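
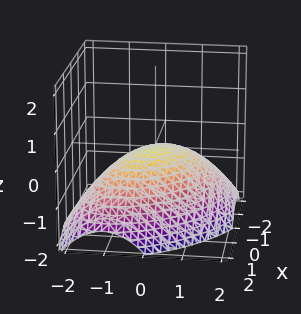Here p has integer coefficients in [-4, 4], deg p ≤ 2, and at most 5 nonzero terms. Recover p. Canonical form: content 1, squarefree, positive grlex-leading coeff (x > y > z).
x^2 + x*y + y^2 + 2*z

1. Degree: the shape is more complex than any degree-1 surface, so deg p = 2.
2. From the axis intercepts and sections: it crosses the x-axis at the gridline x = 0; it crosses the y-axis at the gridline y = 0; it meets the z-axis at z = 0 (among the integer gridlines).
3. Solving for integer coefficients yields p as stated.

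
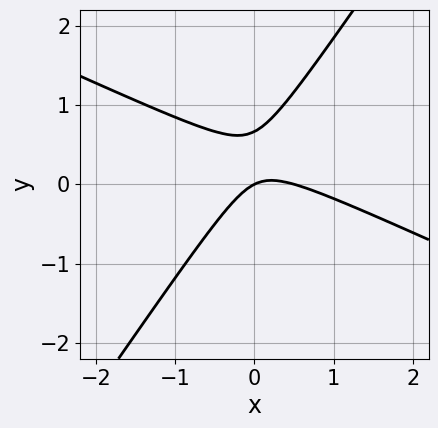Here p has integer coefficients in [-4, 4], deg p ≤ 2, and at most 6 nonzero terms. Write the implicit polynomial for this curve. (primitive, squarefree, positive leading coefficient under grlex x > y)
(a) Degree: a generic line meets the curve in up to 2 points, so deg p = 2.
(b) From the visible intercepts: it meets the y-axis at y = 0 (among the integer gridlines); it crosses the x-axis at the gridline x = 0.
(c) These observations pin down the coefficients.

2*x^2 + 3*x*y - 3*y^2 - x + 2*y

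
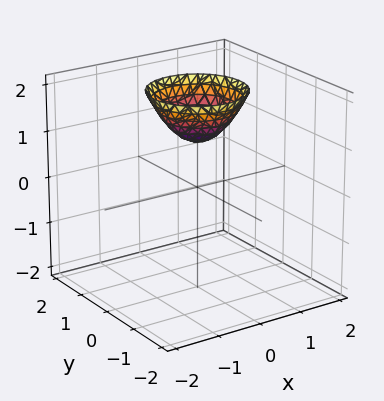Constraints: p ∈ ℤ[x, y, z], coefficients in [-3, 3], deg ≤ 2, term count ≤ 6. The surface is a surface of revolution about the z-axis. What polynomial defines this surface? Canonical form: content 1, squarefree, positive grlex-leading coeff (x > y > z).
deg p = 2. No degree-1 surface has this shape.
By symmetry, every cross-section ⟂ z is a circle, so x, y appear only via x² + y².
Observable constraints: the surface avoids every integer x-axis point in the box; a circular section at z = 2 has radius exactly 1; the surface avoids every integer y-axis point in the box; it crosses the z-axis at the gridline z = 1.
These observations pin down the coefficients.

x^2 + y^2 - z + 1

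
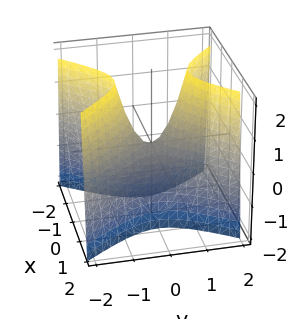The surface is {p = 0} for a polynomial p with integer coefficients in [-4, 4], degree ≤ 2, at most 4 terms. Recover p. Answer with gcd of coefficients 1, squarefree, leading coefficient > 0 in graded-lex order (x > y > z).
3*x^2 - 2*y^2 + z

First, degree: a hyperbolic paraboloid; a quadric, so deg p = 2.
Next, symmetries: the y ↦ −y reflection is a symmetry, so y appears only in even powers; the x ↦ −x reflection is a symmetry, so x appears only in even powers.
Next, from the visible intercepts: it crosses the y-axis at the gridline y = 0; it meets the x-axis at x = 0 (among the integer gridlines); it crosses the z-axis at the gridline z = 0.
Finally, assembling these constraints gives the stated polynomial.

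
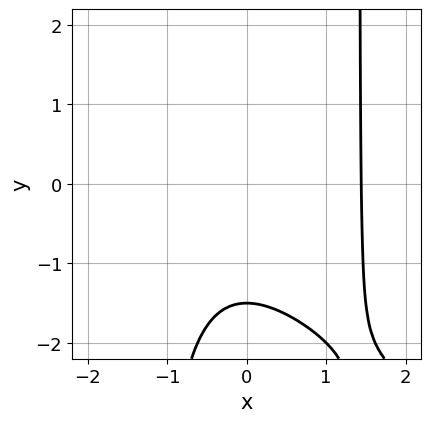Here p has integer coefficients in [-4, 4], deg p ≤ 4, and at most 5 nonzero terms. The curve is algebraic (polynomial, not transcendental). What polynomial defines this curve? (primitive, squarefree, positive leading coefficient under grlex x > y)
x^3 + x^2*y - 2*y - 3

First, deg p = 3.
Finally, matching integer coefficients to the picture gives p.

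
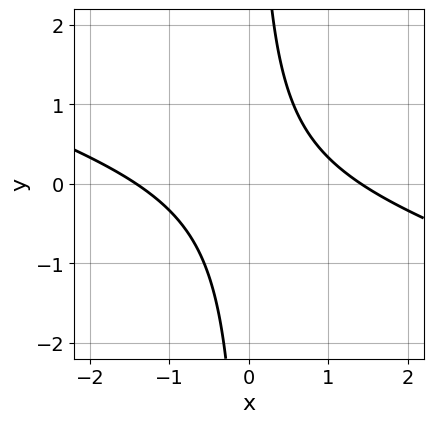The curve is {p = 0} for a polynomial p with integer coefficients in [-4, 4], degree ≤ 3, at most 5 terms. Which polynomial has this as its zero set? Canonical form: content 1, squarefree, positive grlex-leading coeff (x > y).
(a) deg p = 2. The shape is more complex than any degree-1 curve.
(b) From the axis intercepts and sections: it misses every integer gridline on the y-axis.
(c) Solving for integer coefficients yields p as stated.

x^2 + 3*x*y - 2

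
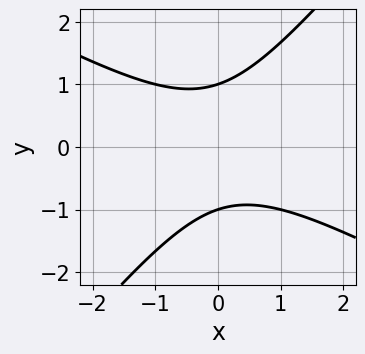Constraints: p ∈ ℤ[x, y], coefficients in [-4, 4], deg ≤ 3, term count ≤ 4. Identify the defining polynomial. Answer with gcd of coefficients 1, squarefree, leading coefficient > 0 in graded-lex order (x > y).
2*x^2 + 2*x*y - 3*y^2 + 3

(a) deg p = 2. A generic line meets the curve in up to 2 points.
(b) Observable constraints: among the integer gridlines, it crosses the y-axis at y ∈ {-1, 1}; the curve avoids every integer x-axis point in the box.
(c) Matching integer coefficients to the picture gives p.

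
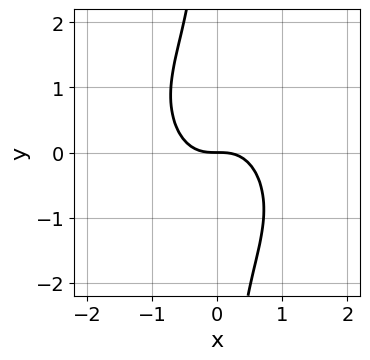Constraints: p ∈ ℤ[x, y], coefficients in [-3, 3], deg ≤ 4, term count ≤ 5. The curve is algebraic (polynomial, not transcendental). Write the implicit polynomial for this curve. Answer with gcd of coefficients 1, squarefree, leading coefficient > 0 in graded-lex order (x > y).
3*x^3 + x^2*y + 2*x*y^2 + 2*y

1. deg p = 3. The shape is more complex than any degree-2 curve.
2. Checking where it meets the axes: one y-axis crossing is at y = 0; it meets the x-axis at x = 0 (among the integer gridlines).
3. Putting this together gives p.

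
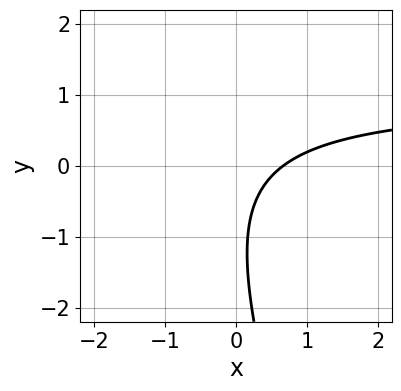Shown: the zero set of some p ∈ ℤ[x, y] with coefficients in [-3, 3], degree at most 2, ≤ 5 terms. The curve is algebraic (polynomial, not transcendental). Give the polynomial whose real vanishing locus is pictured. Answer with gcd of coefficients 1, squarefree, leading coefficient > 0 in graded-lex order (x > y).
3*x*y + y^2 - 3*x + 2*y + 2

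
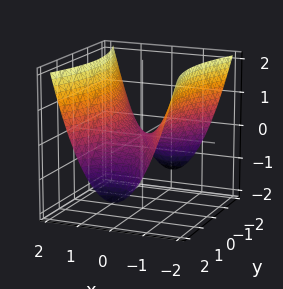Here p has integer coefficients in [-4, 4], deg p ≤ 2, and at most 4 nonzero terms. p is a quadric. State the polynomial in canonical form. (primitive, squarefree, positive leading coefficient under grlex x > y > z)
3*x^2 - y^2 - 3*z

(a) The degree is 2 — a saddle surface; a quadric.
(b) Symmetries: the y ↦ −y reflection is a symmetry, so y appears only in even powers; mirror symmetry x ↦ −x ⇒ only even powers of x.
(c) Reading off the gridlines: one z-axis crossing is at z = 0; it meets the y-axis at y = 0 (among the integer gridlines).
(d) Together with the visible shape, these determine p as stated.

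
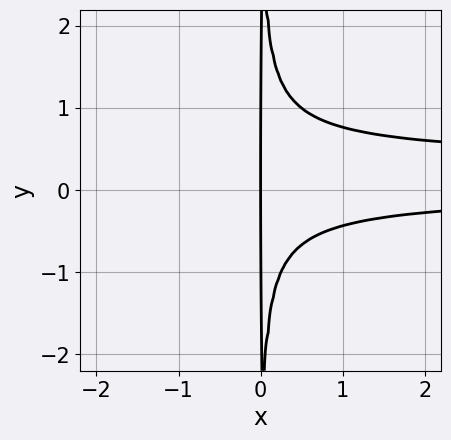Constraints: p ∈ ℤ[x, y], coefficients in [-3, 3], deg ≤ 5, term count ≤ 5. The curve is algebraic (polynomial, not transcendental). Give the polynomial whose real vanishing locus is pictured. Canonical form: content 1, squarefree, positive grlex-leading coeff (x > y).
(a) deg p = 4.
(b) From the axis intercepts and sections: one x-axis crossing is at x = 0; the visible y-axis segment lies entirely on the curve.
(c) Solving for integer coefficients yields p as stated.

3*x^2*y^2 - x^2*y - x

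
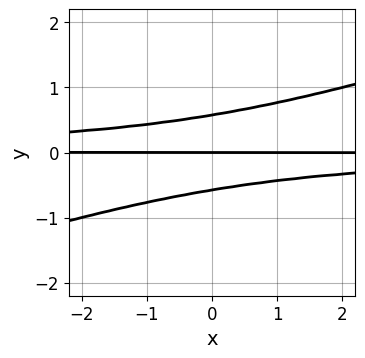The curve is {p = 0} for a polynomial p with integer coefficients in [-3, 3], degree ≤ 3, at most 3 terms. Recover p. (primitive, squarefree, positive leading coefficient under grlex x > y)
x*y^2 - 3*y^3 + y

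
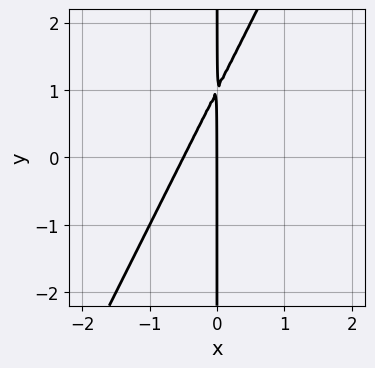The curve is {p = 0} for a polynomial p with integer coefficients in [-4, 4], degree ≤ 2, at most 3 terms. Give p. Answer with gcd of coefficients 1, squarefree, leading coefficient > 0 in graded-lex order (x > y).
2*x^2 - x*y + x

(a) The degree is 2 — no degree-1 curve has this shape.
(b) From the visible intercepts: every point of the y-axis in the box is on the curve; it crosses the x-axis at the gridline x = 0.
(c) Putting this together gives p.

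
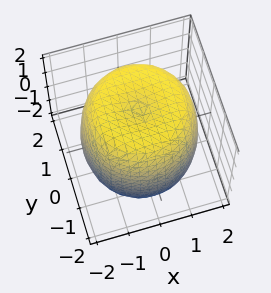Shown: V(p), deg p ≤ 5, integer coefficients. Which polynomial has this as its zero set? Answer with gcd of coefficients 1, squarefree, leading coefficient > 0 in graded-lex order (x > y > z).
Degree: no degree-3 surface has this shape, so deg p = 4.
Symmetries: rotational symmetry about the z-axis ⇒ p depends on x, y only through x² + y².
Observable constraints: a circular section at z = -2 has radius exactly 1.
Solving for integer coefficients yields p as stated.

x^4 + 2*x^2*y^2 + y^4 - 2*x^2 - 2*y^2 + z^2 - 3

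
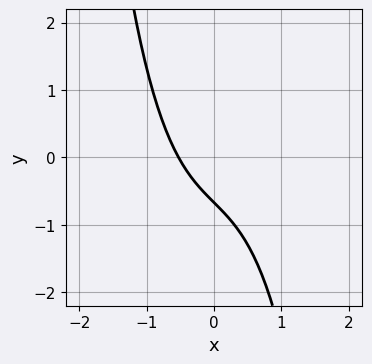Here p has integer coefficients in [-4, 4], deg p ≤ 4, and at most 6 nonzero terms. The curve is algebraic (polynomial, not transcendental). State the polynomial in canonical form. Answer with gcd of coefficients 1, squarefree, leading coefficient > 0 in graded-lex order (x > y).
(a) Degree: a generic line meets the curve in up to 3 points, so deg p = 3.
(b) Putting this together gives p.

3*x^3 + 3*x + 3*y + 2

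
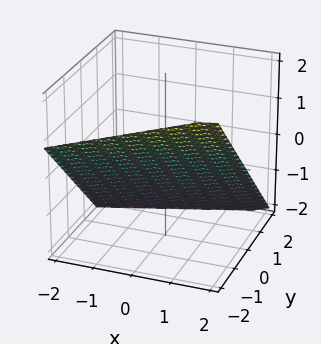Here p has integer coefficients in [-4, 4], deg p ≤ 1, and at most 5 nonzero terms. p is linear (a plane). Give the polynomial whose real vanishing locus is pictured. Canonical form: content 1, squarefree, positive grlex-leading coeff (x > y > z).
Degree: every cross-section is a straight line — this is a plane, so deg p = 1.
From the axis intercepts and sections: it crosses the x-axis at the gridline x = 2.
Matching integer coefficients to the picture gives p.

x - 3*y - 3*z - 2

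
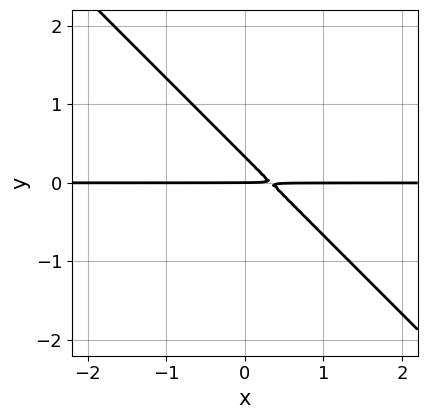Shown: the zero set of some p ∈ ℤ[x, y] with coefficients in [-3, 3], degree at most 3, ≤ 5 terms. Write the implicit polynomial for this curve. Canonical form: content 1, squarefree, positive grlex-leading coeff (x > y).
3*x*y + 3*y^2 - y

First, deg p = 2. No degree-1 curve has this shape.
Next, from the axis intercepts and sections: the visible x-axis segment lies entirely on the curve; one y-axis crossing is at y = 0.
Finally, fitting integer coefficients to these (and the overall shape) gives p.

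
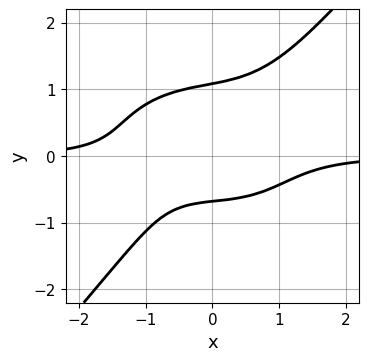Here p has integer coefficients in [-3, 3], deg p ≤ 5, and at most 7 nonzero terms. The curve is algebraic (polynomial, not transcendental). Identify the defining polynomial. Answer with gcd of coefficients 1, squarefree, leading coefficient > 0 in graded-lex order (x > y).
2*x^3*y + 2*x*y^3 - 3*y^4 + 2*y + 2

First, deg p = 4. No degree-3 curve has this shape.
Then, checking where it meets the axes: it misses every integer gridline on the x-axis.
Finally, the integer polynomial consistent with all of this is the stated p.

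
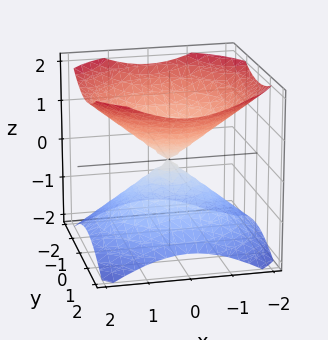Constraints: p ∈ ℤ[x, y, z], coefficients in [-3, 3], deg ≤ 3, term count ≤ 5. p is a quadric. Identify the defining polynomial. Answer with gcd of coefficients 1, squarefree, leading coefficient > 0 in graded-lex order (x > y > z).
2*x^2 + 2*y^2 - 3*z^2

(a) I count 2 distinct pieces. Treating them together as one polynomial.
(b) deg p = 2. Two nappes meeting at a single point; a quadric.
(c) Symmetries: the z ↦ −z reflection is a symmetry, so z appears only in even powers; the surface is invariant under rotation about z: p = q(x² + y², z).
(d) From the visible intercepts: one y-axis crossing is at y = 0; a circular section at z = 1 has radius between 1 and 2; it crosses the x-axis at the gridline x = 0.
(e) Matching integer coefficients to the picture gives p.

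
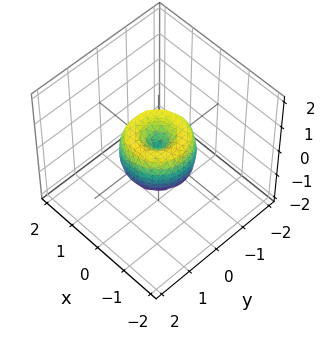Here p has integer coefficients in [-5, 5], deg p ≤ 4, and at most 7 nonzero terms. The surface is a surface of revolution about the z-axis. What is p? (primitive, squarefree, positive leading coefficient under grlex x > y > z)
2*x^4 + 4*x^2*y^2 + 2*y^4 - 2*x^2 - 2*y^2 + z^2

(a) deg p = 4.
(b) Symmetries: rotational symmetry about the z-axis ⇒ p depends on x, y only through x² + y².
(c) Reading off the gridlines: the x-axis gridline crossings are at x ∈ {-1, 0, 1}; it meets the z-axis at z = 0 (among the integer gridlines).
(d) These observations pin down the coefficients.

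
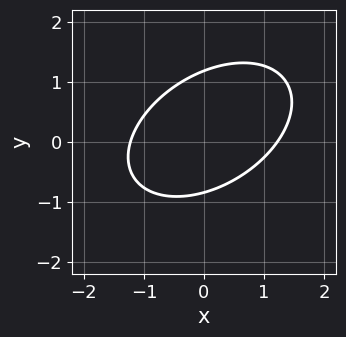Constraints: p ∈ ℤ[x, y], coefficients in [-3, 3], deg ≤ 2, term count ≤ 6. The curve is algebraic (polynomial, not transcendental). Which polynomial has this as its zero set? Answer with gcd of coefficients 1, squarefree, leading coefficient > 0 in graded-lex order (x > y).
2*x^2 - 2*x*y + 3*y^2 - y - 3

Degree: no degree-1 curve has this shape, so deg p = 2.
The integer polynomial consistent with all of this is the stated p.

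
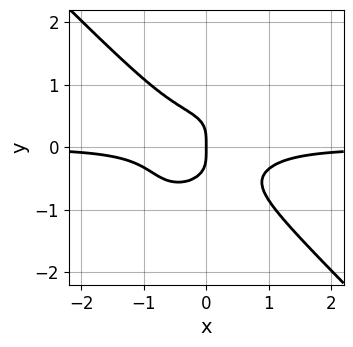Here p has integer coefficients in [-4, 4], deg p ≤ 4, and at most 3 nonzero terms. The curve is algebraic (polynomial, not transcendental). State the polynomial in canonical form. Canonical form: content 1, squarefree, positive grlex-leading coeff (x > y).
3*x^3*y + 3*y^4 + x

First, deg p = 4. The shape is more complex than any degree-3 curve.
Then, from the axis intercepts and sections: it meets the x-axis at x = 0 (among the integer gridlines); one y-axis crossing is at y = 0.
Finally, together with the visible shape, these determine p as stated.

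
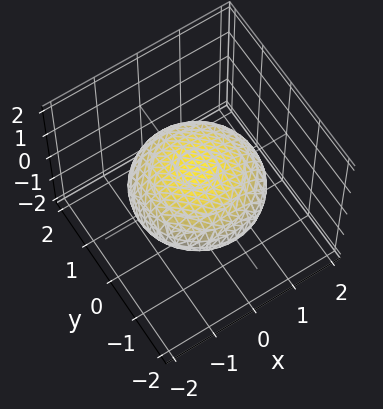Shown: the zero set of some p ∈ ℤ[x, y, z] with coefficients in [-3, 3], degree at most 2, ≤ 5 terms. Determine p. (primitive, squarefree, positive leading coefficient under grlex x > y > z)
1. The degree is 2 — no degree-1 surface has this shape.
2. Symmetries: rotational symmetry about the z-axis ⇒ p depends on x, y only through x² + y².
3. Observable constraints: a circular section at z = 0 has radius between 1 and 2.
4. The integer polynomial consistent with all of this is the stated p.

x^2 + y^2 + 3*z^2 - 2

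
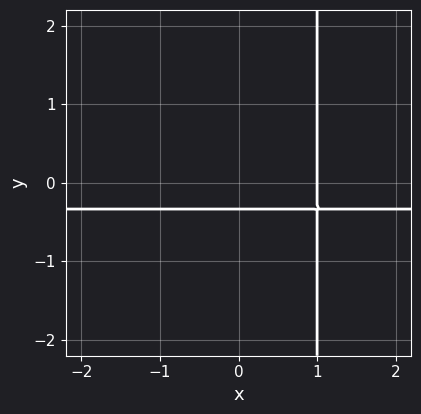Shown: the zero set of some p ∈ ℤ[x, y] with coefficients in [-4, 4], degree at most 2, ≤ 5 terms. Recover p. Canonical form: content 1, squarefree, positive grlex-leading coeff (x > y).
3*x*y + x - 3*y - 1

1. deg p = 2. The shape is more complex than any degree-1 curve.
2. Observable constraints: it meets the x-axis at x = 1 (among the integer gridlines).
3. Solving for integer coefficients yields p as stated.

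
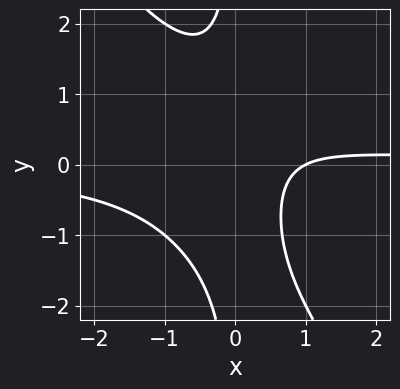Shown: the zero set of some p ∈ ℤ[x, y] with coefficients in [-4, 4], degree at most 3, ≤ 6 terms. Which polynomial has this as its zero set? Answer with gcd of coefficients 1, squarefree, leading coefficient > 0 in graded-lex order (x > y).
3*x^2*y + 2*x*y^2 + x*y - 2*x + 2

(a) The degree is 3 — the shape is more complex than any degree-2 curve.
(b) Reading off the gridlines: it crosses the x-axis at the gridline x = 1; the curve avoids every integer y-axis point in the box.
(c) These observations pin down the coefficients.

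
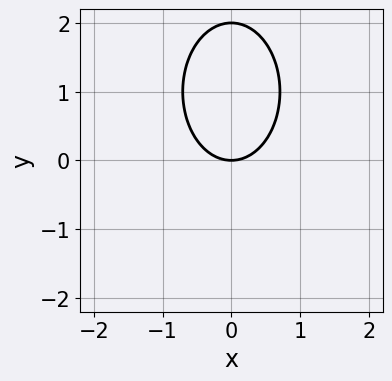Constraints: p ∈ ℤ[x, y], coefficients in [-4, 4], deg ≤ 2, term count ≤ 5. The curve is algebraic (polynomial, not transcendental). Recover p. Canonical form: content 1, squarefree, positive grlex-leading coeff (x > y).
1. Degree: no degree-1 curve has this shape, so deg p = 2.
2. Symmetries: mirror symmetry x ↦ −x ⇒ only even powers of x.
3. Observable constraints: the y-axis gridline crossings are at y ∈ {0, 2}; it crosses the x-axis at the gridline x = 0.
4. Fitting integer coefficients to these (and the overall shape) gives p.

2*x^2 + y^2 - 2*y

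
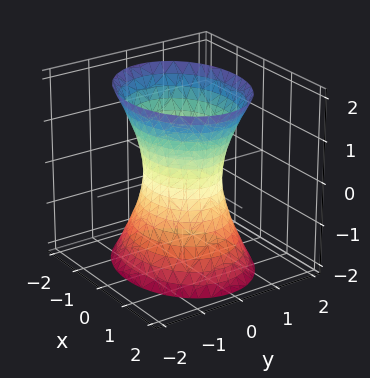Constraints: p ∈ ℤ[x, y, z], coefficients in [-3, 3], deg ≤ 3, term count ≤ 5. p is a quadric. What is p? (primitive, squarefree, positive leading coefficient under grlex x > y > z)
1. deg p = 2. An hourglass — one-sheet hyperboloid; a quadric.
2. Symmetries: it's symmetric under y → −y, forcing even powers of y; mirror symmetry x ↦ −x ⇒ only even powers of x; mirror symmetry z ↦ −z ⇒ only even powers of z.
3. Observable constraints: among the integer gridlines, it crosses the x-axis at x ∈ {-1, 1}; the surface avoids every integer z-axis point in the box.
4. Matching integer coefficients to the picture gives p.

2*x^2 + 3*y^2 - z^2 - 2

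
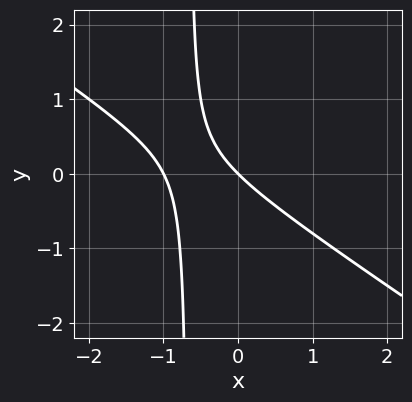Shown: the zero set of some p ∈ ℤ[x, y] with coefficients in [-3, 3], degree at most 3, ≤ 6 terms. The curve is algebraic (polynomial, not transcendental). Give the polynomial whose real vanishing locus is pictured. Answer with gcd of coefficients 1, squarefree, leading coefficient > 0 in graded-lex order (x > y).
(a) deg p = 2.
(b) Reading off the gridlines: among the integer gridlines, it crosses the x-axis at x ∈ {-1, 0}; it meets the y-axis at y = 0 (among the integer gridlines).
(c) Together with the visible shape, these determine p as stated.

2*x^2 + 3*x*y + 2*x + 2*y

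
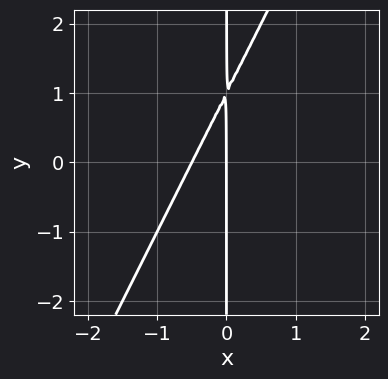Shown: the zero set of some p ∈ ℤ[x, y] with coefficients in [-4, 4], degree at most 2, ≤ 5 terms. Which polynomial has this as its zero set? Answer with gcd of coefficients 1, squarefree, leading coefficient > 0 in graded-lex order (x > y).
2*x^2 - x*y + x

The degree is 2 — a generic line meets the curve in up to 2 points.
Observable constraints: the visible y-axis segment lies entirely on the curve; one x-axis crossing is at x = 0.
Assembling these constraints gives the stated polynomial.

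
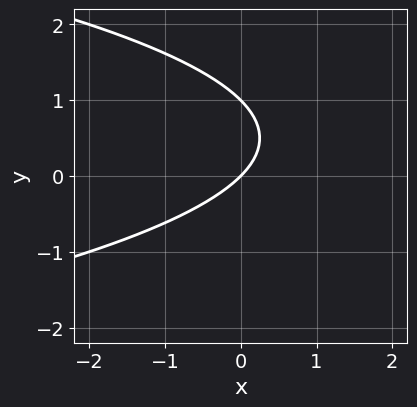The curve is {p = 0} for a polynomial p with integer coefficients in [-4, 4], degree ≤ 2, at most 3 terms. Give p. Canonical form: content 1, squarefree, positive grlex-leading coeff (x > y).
y^2 + x - y

1. The degree is 2 — a generic line meets the curve in up to 2 points.
2. Checking where it meets the axes: the y-axis gridline crossings are at y ∈ {0, 1}; it crosses the x-axis at the gridline x = 0.
3. These observations pin down the coefficients.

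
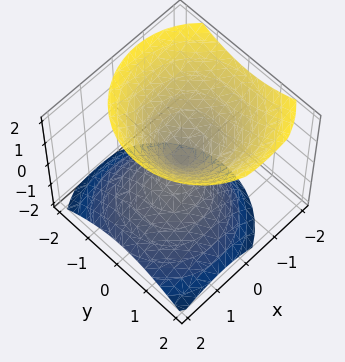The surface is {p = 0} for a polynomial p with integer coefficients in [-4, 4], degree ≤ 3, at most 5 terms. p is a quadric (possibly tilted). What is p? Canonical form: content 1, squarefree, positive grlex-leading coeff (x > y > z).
The picture has 2 separate pieces. They look like related sheets of one shape, so recover p as a whole.
Degree: no degree-1 surface has this shape, so deg p = 2.
Reading off the gridlines: it meets the x-axis at x = 0 (among the integer gridlines); it crosses the y-axis at the gridline y = 0; it meets the z-axis at z = 0 (among the integer gridlines).
Putting this together gives p.

3*x^2 + 2*x*z + 3*y^2 - 3*z^2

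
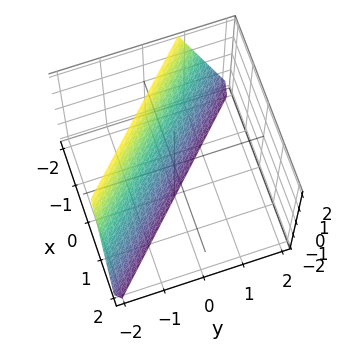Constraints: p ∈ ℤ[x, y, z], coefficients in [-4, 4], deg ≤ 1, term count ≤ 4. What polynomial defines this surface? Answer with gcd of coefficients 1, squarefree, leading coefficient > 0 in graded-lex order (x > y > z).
First, degree: every cross-section is a straight line — this is a plane, so deg p = 1.
Then, observable constraints: one z-axis crossing is at z = -2.
Finally, assembling these constraints gives the stated polynomial.

3*x + 3*y + z + 2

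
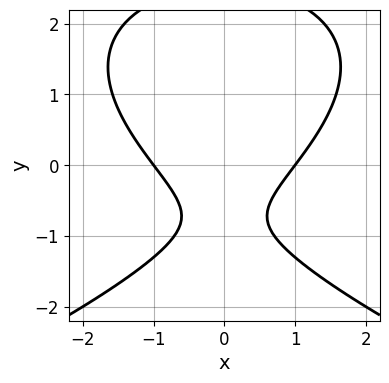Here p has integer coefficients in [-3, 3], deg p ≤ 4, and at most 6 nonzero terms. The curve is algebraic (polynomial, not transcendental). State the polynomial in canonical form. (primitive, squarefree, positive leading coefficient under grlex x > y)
y^3 + 2*x^2 - y^2 - 3*y - 2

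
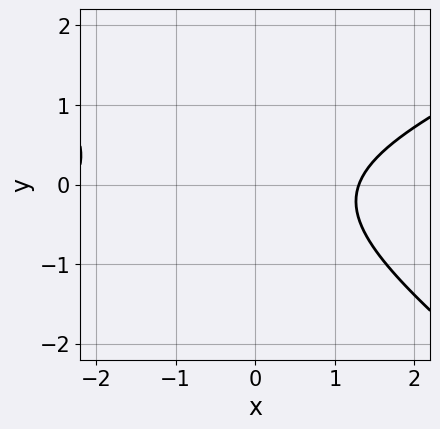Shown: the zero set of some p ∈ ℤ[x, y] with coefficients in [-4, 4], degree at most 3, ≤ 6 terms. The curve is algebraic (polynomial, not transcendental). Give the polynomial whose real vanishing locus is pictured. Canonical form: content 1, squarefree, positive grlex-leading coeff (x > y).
1. The degree is 2 — a generic line meets the curve in up to 2 points.
2. Checking where it meets the axes: it misses every integer gridline on the y-axis.
3. Putting this together gives p.

x^2 - x*y - 3*y^2 + x - 3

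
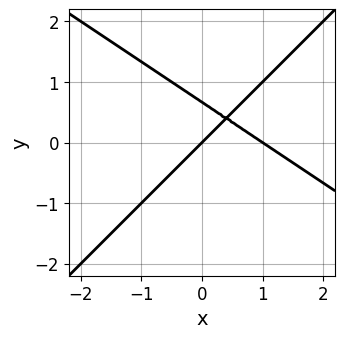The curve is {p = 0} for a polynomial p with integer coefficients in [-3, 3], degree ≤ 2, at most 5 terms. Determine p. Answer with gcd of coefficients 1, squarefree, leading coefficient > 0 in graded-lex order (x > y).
First, deg p = 2. No degree-1 curve has this shape.
Next, from the visible intercepts: among the integer gridlines, it crosses the x-axis at x ∈ {0, 1}; it crosses the y-axis at the gridline y = 0.
Finally, assembling these constraints gives the stated polynomial.

2*x^2 + x*y - 3*y^2 - 2*x + 2*y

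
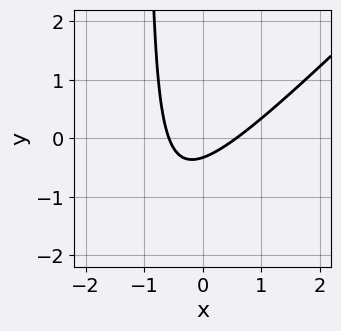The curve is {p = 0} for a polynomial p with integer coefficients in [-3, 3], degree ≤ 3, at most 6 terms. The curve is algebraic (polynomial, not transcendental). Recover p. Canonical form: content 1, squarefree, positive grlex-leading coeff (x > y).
1. The degree is 2 — a generic line meets the curve in up to 2 points.
2. Solving for integer coefficients yields p as stated.

3*x^2 - 3*x*y - 3*y - 1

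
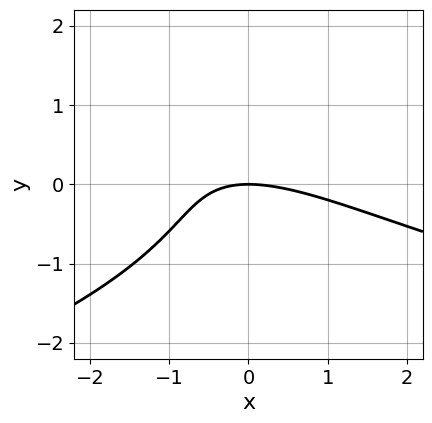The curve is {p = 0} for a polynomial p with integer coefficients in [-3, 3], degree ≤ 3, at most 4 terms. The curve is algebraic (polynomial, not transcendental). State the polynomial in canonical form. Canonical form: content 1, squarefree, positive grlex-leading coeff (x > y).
(a) deg p = 3.
(b) From the visible intercepts: it crosses the x-axis at the gridline x = 0; one y-axis crossing is at y = 0.
(c) Assembling these constraints gives the stated polynomial.

2*y^3 + x^2 + 2*x*y + 3*y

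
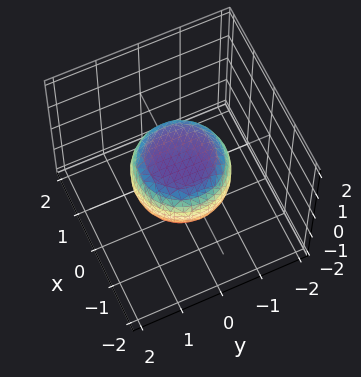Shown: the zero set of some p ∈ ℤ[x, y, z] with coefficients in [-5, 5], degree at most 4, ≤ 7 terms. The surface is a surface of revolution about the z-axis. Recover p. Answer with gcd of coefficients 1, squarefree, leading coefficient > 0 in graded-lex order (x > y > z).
2*x^4 + 4*x^2*y^2 + 2*y^4 - x^2 - y^2 + 3*z^2 - 2

First, degree: the shape is more complex than any degree-3 surface, so deg p = 4.
Next, by symmetry, the surface is invariant under rotation about z: p = q(x² + y², z).
Next, observable constraints: a circular section at z = 0 has radius between 1 and 2.
Finally, solving for integer coefficients yields p as stated.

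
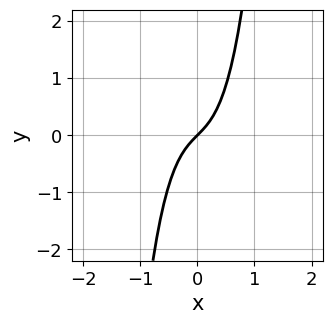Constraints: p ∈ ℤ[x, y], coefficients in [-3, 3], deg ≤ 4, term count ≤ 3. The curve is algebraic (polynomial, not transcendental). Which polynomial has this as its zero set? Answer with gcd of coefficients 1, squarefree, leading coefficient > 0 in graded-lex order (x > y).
(a) deg p = 3. The shape is more complex than any degree-2 curve.
(b) Against the integer gridlines: it meets the y-axis at y = 0 (among the integer gridlines); one x-axis crossing is at x = 0.
(c) These observations pin down the coefficients.

3*x^3 + x - y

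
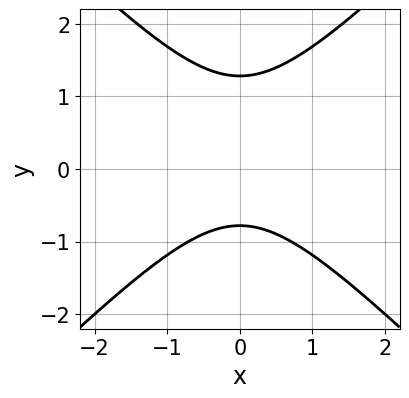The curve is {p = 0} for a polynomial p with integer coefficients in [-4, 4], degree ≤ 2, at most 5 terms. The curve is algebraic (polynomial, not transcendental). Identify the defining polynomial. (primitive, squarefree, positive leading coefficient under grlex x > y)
2*x^2 - 2*y^2 + y + 2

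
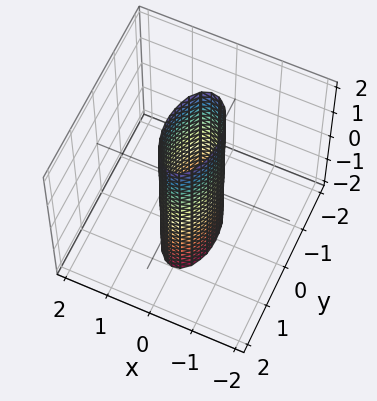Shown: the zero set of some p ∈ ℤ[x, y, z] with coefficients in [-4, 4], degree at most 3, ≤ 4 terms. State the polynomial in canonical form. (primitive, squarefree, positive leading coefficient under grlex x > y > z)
1. Degree: constant cross-section along one axis; a quadric, so deg p = 2.
2. Symmetries: mirror symmetry x ↦ −x ⇒ only even powers of x; it's symmetric under y → −y, forcing even powers of y; the z ↦ −z reflection is a symmetry, so z appears only in even powers.
3. From the axis intercepts and sections: no z-intercept at any integer in the box; the y-axis gridline crossings are at y ∈ {-1, 1}.
4. These observations pin down the coefficients.

3*x^2 + y^2 - 1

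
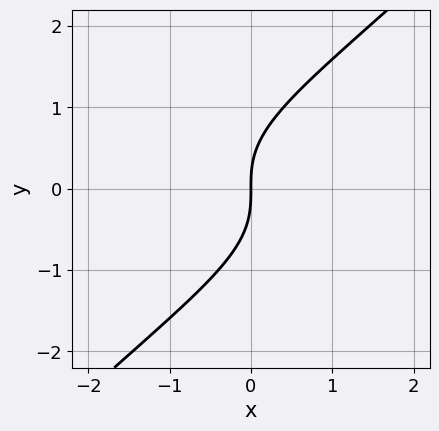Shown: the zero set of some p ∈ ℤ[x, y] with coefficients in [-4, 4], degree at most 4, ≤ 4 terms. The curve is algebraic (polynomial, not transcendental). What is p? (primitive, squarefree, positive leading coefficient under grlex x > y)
The degree is 3 — the shape is more complex than any degree-2 curve.
From the visible intercepts: it crosses the x-axis at the gridline x = 0; it crosses the y-axis at the gridline y = 0.
Together with the visible shape, these determine p as stated.

2*x*y^2 - 2*y^3 + 3*x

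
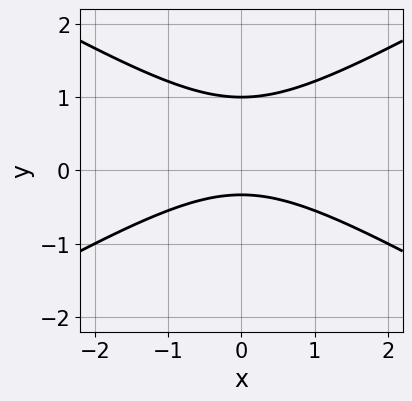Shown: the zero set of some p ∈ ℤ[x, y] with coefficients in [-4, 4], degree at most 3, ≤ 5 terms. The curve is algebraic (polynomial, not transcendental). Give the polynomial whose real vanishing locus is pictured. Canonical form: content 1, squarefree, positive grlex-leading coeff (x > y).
(a) deg p = 2.
(b) Symmetries: mirror symmetry x ↦ −x ⇒ only even powers of x.
(c) Checking where it meets the axes: no x-intercept at any integer in the box; one y-axis crossing is at y = 1.
(d) Matching integer coefficients to the picture gives p.

x^2 - 3*y^2 + 2*y + 1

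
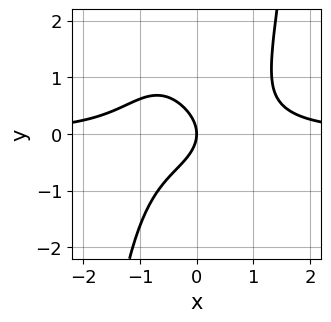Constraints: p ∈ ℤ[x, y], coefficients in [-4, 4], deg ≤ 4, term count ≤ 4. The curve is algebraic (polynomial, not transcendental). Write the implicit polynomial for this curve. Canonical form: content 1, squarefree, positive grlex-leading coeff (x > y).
x^3*y - y^2 - x

The degree is 4 — the shape is more complex than any degree-3 curve.
From the axis intercepts and sections: it crosses the x-axis at the gridline x = 0; it meets the y-axis at y = 0 (among the integer gridlines).
Assembling these constraints gives the stated polynomial.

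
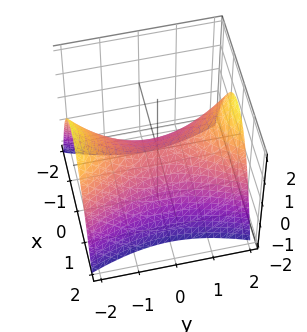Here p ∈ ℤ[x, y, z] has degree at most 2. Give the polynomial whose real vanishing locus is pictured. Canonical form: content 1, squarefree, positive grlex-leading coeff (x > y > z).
(a) Degree: a saddle surface; a quadric, so deg p = 2.
(b) Symmetries: the x ↦ −x reflection is a symmetry, so x appears only in even powers; mirror symmetry y ↦ −y ⇒ only even powers of y.
(c) From the visible intercepts: it crosses the y-axis at the gridline y = 0; it meets the z-axis at z = 0 (among the integer gridlines).
(d) These observations pin down the coefficients.

3*x^2 - y^2 + 3*z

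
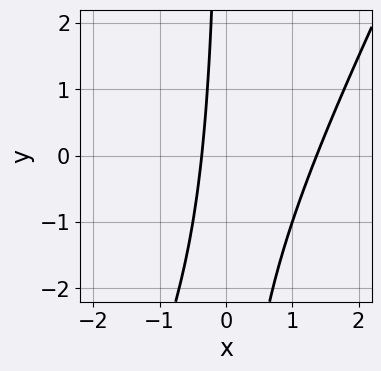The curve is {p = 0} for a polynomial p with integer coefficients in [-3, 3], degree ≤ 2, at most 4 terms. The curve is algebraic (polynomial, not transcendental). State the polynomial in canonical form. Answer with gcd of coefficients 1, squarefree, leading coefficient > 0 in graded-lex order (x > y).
First, degree: a generic line meets the curve in up to 2 points, so deg p = 2.
Then, observable constraints: no y-intercept at any integer in the box.
Finally, the integer polynomial consistent with all of this is the stated p.

2*x^2 - x*y - 2*x - 1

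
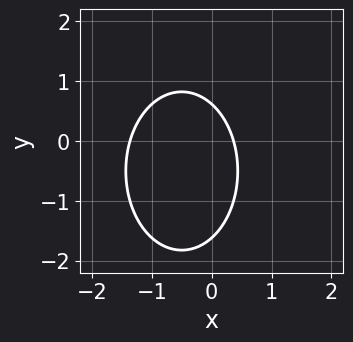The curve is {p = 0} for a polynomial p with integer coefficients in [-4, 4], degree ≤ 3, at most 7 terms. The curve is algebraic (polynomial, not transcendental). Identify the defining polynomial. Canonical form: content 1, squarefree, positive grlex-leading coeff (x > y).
2*x^2 + y^2 + 2*x + y - 1

1. The degree is 2 — the shape is more complex than any degree-1 curve.
2. Putting this together gives p.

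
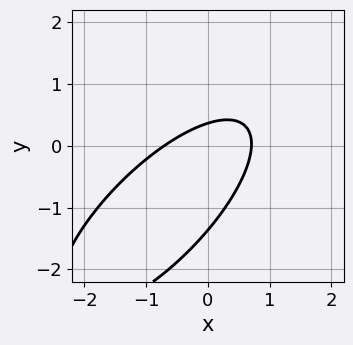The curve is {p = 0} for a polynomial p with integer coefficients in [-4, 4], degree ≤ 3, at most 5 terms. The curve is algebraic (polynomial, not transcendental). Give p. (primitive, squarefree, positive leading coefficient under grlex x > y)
2*x^2 - 3*x*y + 2*y^2 + 2*y - 1

(a) Degree: the shape is more complex than any degree-1 curve, so deg p = 2.
(b) Putting this together gives p.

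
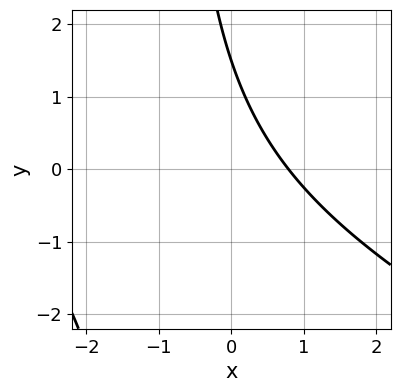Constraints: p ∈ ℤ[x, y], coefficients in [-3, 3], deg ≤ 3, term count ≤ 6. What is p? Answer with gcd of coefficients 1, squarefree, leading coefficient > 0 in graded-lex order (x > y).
x^2 + 2*x*y + 3*x + 2*y - 3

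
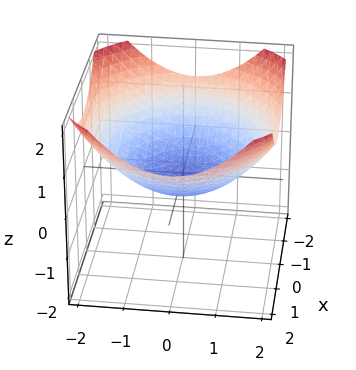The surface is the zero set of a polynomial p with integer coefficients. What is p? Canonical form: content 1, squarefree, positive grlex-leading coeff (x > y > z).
x^2 + y^2 - 3*z - 1

The degree is 2 — the shape is more complex than any degree-1 surface.
Symmetry: every cross-section ⟂ z is a circle, so x, y appear only via x² + y².
Observable constraints: a circular section at z = 0 has radius exactly 1; among the integer gridlines, it crosses the x-axis at x ∈ {-1, 1}.
Matching integer coefficients to the picture gives p.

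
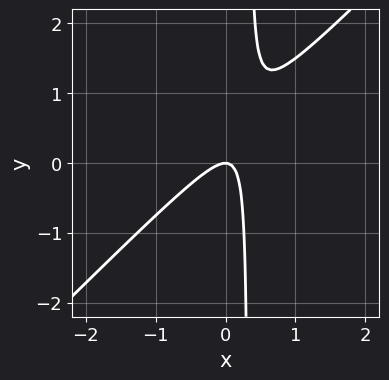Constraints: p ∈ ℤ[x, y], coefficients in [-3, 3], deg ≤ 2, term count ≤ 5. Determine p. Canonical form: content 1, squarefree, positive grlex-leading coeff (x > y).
Degree: no degree-1 curve has this shape, so deg p = 2.
From the visible intercepts: it meets the x-axis at x = 0 (among the integer gridlines); it crosses the y-axis at the gridline y = 0.
Matching integer coefficients to the picture gives p.

3*x^2 - 3*x*y + y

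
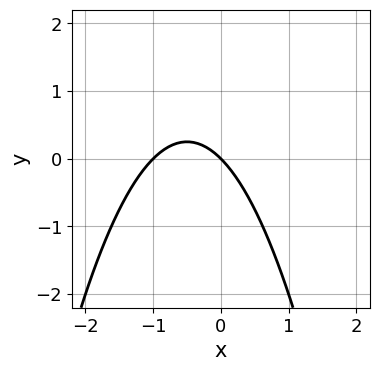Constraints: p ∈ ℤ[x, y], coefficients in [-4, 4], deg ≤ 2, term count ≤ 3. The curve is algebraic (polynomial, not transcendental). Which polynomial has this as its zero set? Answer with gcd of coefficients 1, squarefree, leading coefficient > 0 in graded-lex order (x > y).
x^2 + x + y

First, deg p = 2.
Then, against the integer gridlines: one y-axis crossing is at y = 0; among the integer gridlines, it crosses the x-axis at x ∈ {-1, 0}.
Finally, these observations pin down the coefficients.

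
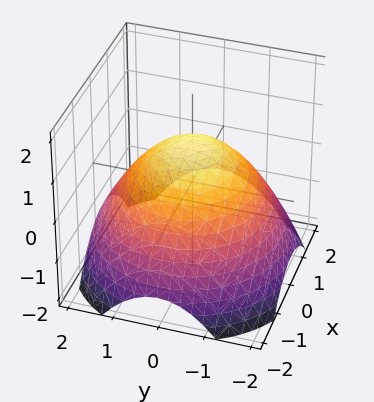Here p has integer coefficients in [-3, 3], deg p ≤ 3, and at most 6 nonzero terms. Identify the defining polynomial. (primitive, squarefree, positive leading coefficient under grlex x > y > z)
x^2 + y^2 + 2*z - 2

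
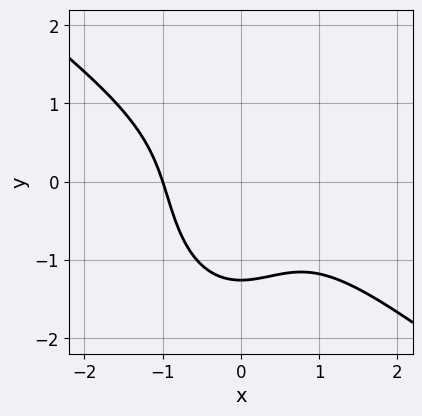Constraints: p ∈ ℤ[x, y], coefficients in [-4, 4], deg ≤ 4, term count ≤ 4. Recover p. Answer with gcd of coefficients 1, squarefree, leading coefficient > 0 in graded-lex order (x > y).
2*x^3 + 2*x^2*y + y^3 + 2

1. Degree: a generic line meets the curve in up to 3 points, so deg p = 3.
2. Observable constraints: one x-axis crossing is at x = -1.
3. Matching integer coefficients to the picture gives p.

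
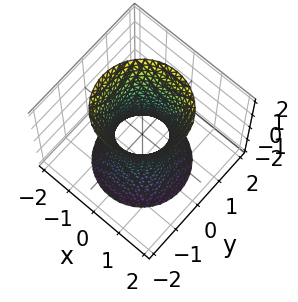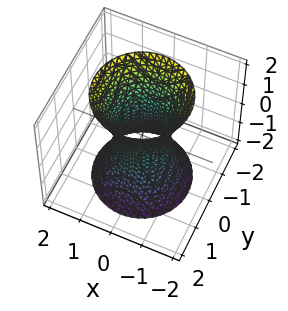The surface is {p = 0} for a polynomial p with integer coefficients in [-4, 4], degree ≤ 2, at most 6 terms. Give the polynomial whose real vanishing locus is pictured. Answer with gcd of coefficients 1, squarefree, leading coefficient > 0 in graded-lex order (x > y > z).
3*x^2 + 3*y^2 - z^2 - 2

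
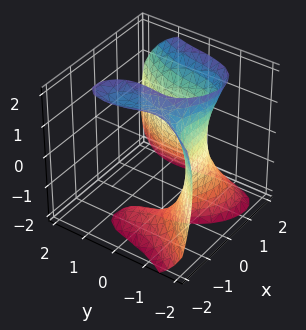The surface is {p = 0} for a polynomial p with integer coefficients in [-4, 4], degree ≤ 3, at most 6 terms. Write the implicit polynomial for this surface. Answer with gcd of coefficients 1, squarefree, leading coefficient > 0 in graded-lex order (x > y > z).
First, degree: the shape is more complex than any degree-2 surface, so deg p = 3.
Then, checking where it meets the axes: it meets the x-axis at x = 1 (among the integer gridlines); the surface avoids every integer z-axis point in the box.
Finally, fitting integer coefficients to these (and the overall shape) gives p.

3*x^3 - x*y*z - 2*x*z^2 - 2*y^3 - 3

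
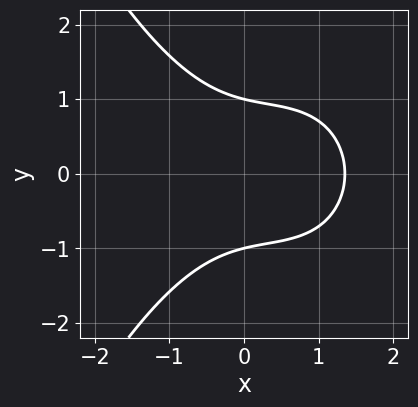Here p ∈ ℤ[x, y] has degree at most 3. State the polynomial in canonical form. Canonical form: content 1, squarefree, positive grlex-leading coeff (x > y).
(a) The degree is 3 — no degree-2 curve has this shape.
(b) Symmetries: mirror symmetry y ↦ −y ⇒ only even powers of y.
(c) Reading off the gridlines: the y-axis gridline crossings are at y ∈ {-1, 1}.
(d) Assembling these constraints gives the stated polynomial.

x^3 - x^2 + 2*y^2 + x - 2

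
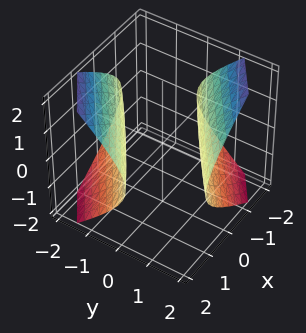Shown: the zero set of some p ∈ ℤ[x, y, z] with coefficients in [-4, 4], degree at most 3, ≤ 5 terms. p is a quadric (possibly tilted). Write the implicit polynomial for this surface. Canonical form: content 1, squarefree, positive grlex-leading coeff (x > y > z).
x^2 - 3*x*y + 2*y^2 - 3*z^2 - 3

(a) I count 2 distinct pieces. Treating them together as one polynomial.
(b) Degree: a generic line meets the surface in up to 2 points, so deg p = 2.
(c) Against the integer gridlines: it misses every integer gridline on the z-axis.
(d) Assembling these constraints gives the stated polynomial.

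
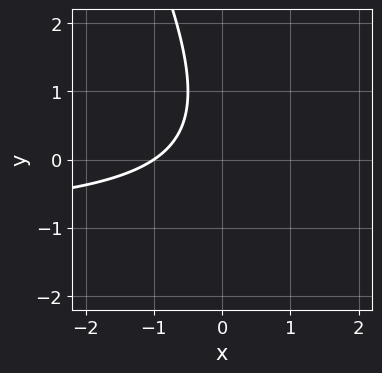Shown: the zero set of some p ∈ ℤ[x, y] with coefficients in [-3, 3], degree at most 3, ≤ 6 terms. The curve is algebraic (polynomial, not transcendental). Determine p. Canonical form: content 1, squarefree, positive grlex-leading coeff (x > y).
2*x*y + y^2 + 2*x - y + 2

(a) deg p = 2.
(b) Checking where it meets the axes: it misses every integer gridline on the y-axis; it meets the x-axis at x = -1 (among the integer gridlines).
(c) Together with the visible shape, these determine p as stated.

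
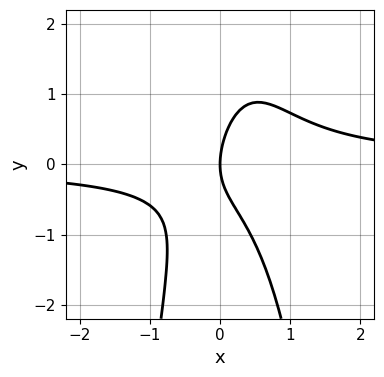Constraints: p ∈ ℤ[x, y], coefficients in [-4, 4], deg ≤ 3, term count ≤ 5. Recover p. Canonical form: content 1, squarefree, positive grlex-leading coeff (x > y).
deg p = 3.
From the axis intercepts and sections: it crosses the x-axis at the gridline x = 0; one y-axis crossing is at y = 0.
Fitting integer coefficients to these (and the overall shape) gives p.

3*x^2*y - x*y + y^2 - 2*x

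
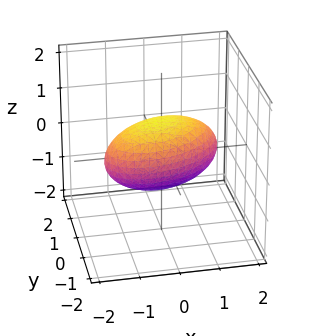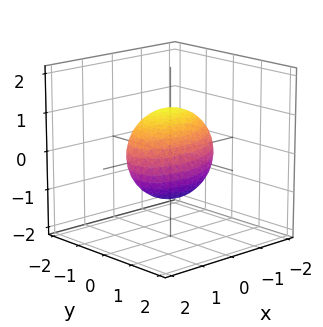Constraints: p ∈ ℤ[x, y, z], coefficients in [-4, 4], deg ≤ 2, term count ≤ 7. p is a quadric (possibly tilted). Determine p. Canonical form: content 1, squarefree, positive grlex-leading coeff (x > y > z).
deg p = 2.
Observable constraints: among the integer gridlines, it crosses the y-axis at y ∈ {-1, 1}; the z-axis gridline crossings are at z ∈ {-1, 1}.
These observations pin down the coefficients.

x^2 - x*y + 2*y^2 + y*z + 2*z^2 - 2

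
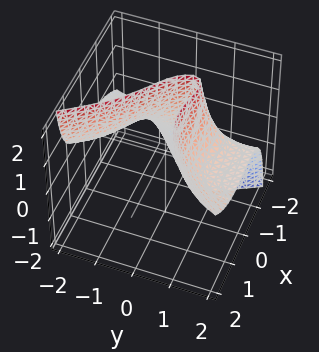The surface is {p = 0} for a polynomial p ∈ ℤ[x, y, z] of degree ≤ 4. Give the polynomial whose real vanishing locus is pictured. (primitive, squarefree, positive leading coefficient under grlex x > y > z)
First, degree: no degree-2 surface has this shape, so deg p = 3.
Then, against the integer gridlines: the surface avoids every integer y-axis point in the box; one x-axis crossing is at x = -1; it misses every integer gridline on the z-axis.
Finally, these observations pin down the coefficients.

2*x^3 - 3*x*y*z - 3*y^2*z + x*z + 2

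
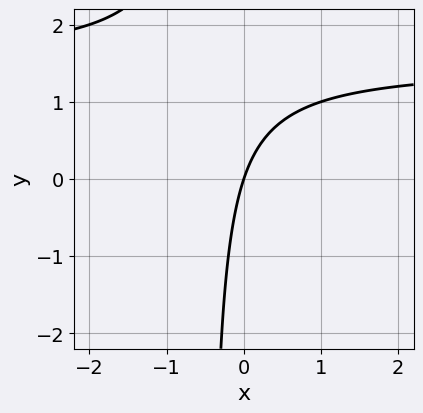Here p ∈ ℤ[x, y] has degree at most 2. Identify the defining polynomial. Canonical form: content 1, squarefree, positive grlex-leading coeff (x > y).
deg p = 2. A generic line meets the curve in up to 2 points.
Checking where it meets the axes: it meets the y-axis at y = 0 (among the integer gridlines); it meets the x-axis at x = 0 (among the integer gridlines).
These observations pin down the coefficients.

2*x*y - 3*x + y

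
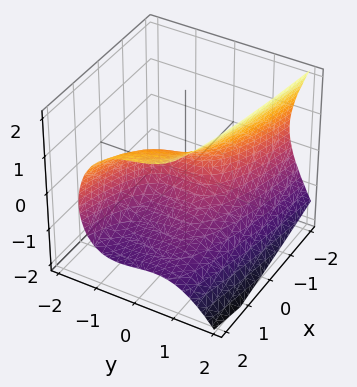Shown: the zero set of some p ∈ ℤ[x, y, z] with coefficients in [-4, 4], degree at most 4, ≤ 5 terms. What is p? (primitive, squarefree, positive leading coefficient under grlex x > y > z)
2*y^3 + y*z - 3*z^2 + 3*x + z

First, deg p = 3.
Then, observable constraints: one z-axis crossing is at z = 0; one y-axis crossing is at y = 0; one x-axis crossing is at x = 0.
Finally, solving for integer coefficients yields p as stated.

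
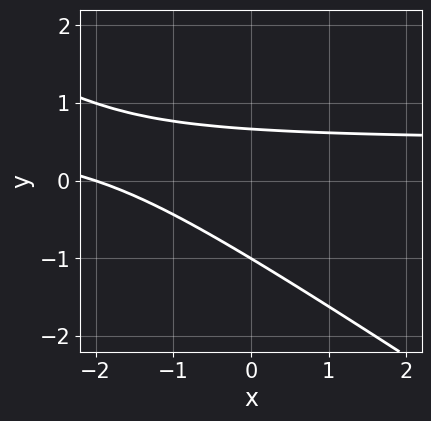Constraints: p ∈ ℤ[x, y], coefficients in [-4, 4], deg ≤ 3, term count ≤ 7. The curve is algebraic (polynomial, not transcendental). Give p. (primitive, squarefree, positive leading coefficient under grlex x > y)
1. Degree: a generic line meets the curve in up to 2 points, so deg p = 2.
2. From the axis intercepts and sections: it crosses the x-axis at the gridline x = -2; it crosses the y-axis at the gridline y = -1.
3. Matching integer coefficients to the picture gives p.

2*x*y + 3*y^2 - x + y - 2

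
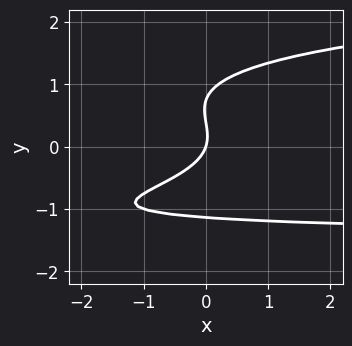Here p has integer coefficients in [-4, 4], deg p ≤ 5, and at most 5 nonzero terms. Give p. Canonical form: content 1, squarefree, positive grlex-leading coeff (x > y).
(a) Degree: no degree-3 curve has this shape, so deg p = 4.
(b) From the visible intercepts: it meets the x-axis at x = 0 (among the integer gridlines); it meets the y-axis at y = 0 (among the integer gridlines).
(c) Solving for integer coefficients yields p as stated.

3*y^4 - 2*x*y - 3*y^2 - 3*x + y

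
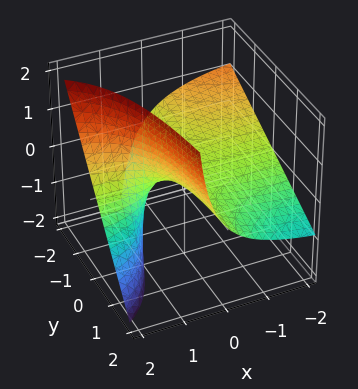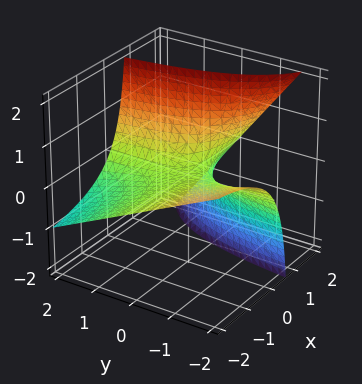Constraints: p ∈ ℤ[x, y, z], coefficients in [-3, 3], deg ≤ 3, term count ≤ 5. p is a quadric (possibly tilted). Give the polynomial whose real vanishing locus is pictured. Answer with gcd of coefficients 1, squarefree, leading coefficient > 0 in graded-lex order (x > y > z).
1. Degree: no degree-1 surface has this shape, so deg p = 2.
2. Against the integer gridlines: one z-axis crossing is at z = 0; every point of the x-axis in the box is on the surface; the visible y-axis segment lies entirely on the surface.
3. The integer polynomial consistent with all of this is the stated p.

2*x*y + 3*x*z - 3*z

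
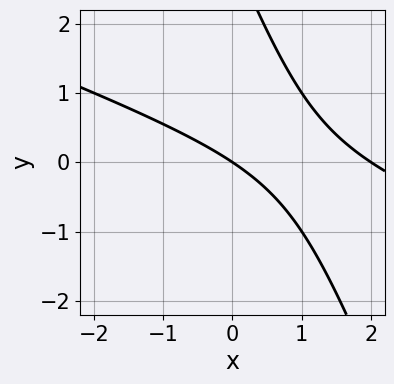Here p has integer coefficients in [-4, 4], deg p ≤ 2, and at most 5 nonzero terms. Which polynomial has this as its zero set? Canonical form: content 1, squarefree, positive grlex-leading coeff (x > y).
x^2 + 3*x*y + y^2 - 2*x - 3*y

1. deg p = 2.
2. From the visible intercepts: it crosses the y-axis at the gridline y = 0; among the integer gridlines, it crosses the x-axis at x ∈ {0, 2}.
3. Together with the visible shape, these determine p as stated.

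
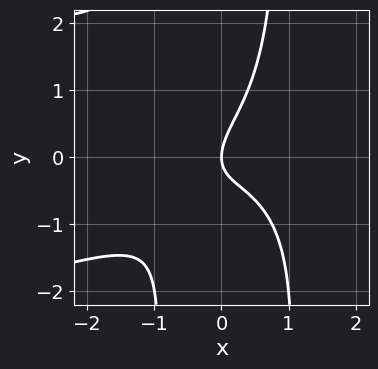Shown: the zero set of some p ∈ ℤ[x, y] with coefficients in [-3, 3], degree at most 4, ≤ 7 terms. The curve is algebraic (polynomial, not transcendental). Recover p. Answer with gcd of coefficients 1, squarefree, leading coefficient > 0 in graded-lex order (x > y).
(a) deg p = 4.
(b) From the visible intercepts: it crosses the x-axis at the gridline x = 0; it meets the y-axis at y = 0 (among the integer gridlines).
(c) Solving for integer coefficients yields p as stated.

x^2*y^2 + x^3 + x*y - y^2 + x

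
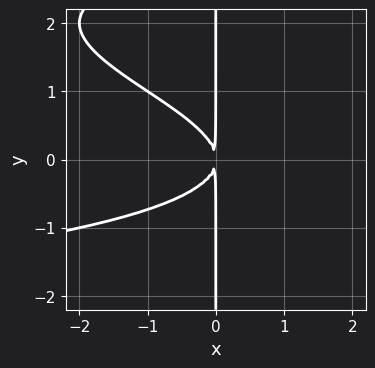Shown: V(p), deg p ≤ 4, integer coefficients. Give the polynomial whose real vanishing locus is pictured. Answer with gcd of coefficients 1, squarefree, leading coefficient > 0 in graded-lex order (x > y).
(a) Degree: no degree-3 curve has this shape, so deg p = 4.
(b) From the visible intercepts: the visible y-axis segment lies entirely on the curve.
(c) Together with the visible shape, these determine p as stated.

x*y^3 - 3*x*y^2 - 2*x^2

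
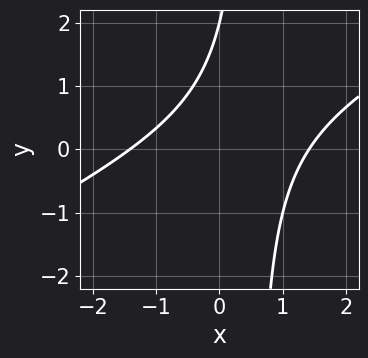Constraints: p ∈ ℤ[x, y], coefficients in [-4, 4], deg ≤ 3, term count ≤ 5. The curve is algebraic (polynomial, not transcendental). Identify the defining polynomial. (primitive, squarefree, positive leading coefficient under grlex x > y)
First, the degree is 2 — the shape is more complex than any degree-1 curve.
Then, from the visible intercepts: one y-axis crossing is at y = 2.
Finally, solving for integer coefficients yields p as stated.

x^2 - 2*x*y + y - 2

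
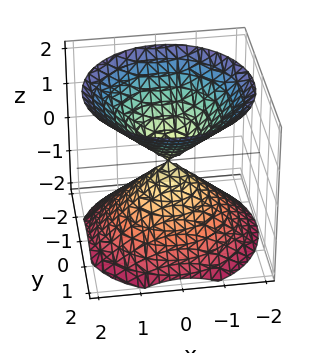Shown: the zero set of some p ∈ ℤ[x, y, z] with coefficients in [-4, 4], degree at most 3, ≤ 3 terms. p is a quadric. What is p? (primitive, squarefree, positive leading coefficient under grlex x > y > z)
x^2 + y^2 - z^2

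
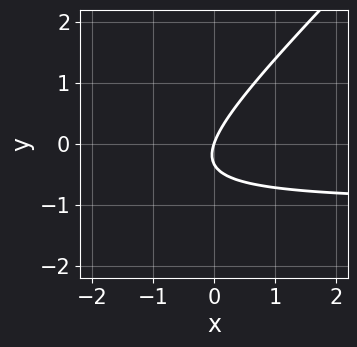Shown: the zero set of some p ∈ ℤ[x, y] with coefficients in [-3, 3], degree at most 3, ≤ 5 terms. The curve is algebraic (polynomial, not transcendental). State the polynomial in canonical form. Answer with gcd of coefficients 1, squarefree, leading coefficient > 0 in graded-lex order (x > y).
1. Degree: the shape is more complex than any degree-1 curve, so deg p = 2.
2. Checking where it meets the axes: it crosses the x-axis at the gridline x = 0; it crosses the y-axis at the gridline y = 0.
3. Fitting integer coefficients to these (and the overall shape) gives p.

3*x*y - 3*y^2 + 3*x - y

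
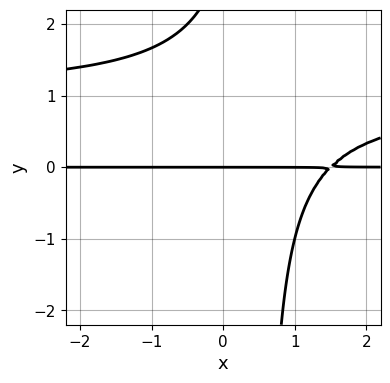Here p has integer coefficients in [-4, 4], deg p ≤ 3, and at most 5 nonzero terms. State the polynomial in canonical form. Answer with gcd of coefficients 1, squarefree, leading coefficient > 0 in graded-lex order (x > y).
1. deg p = 3.
2. From the axis intercepts and sections: it meets the y-axis at y = 0 (among the integer gridlines); every point of the x-axis in the box is on the curve.
3. These observations pin down the coefficients.

2*x*y^2 - 2*x*y - y^2 + 3*y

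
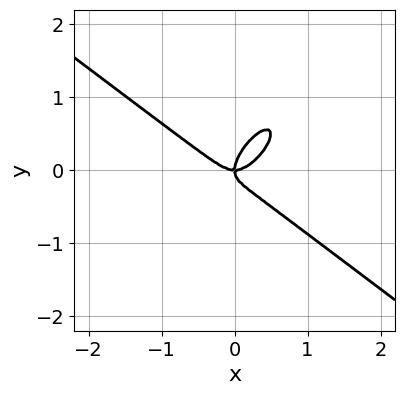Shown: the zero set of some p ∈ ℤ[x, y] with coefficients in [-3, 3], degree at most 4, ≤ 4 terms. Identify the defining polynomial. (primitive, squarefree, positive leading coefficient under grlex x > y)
2*x^3 - 2*x*y^2 + 2*y^3 - x*y

First, the degree is 3 — no degree-2 curve has this shape.
Then, checking where it meets the axes: it meets the x-axis at x = 0 (among the integer gridlines); it crosses the y-axis at the gridline y = 0.
Finally, fitting integer coefficients to these (and the overall shape) gives p.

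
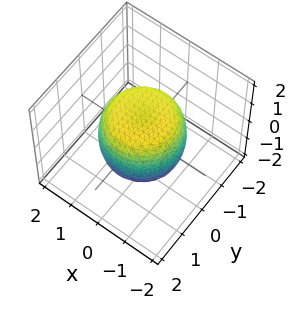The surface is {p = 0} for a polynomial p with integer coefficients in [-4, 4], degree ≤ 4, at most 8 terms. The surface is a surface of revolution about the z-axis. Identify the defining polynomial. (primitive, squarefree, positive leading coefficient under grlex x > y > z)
x^4 + 2*x^2*y^2 + y^4 - x^2 - y^2 + z^2 - 1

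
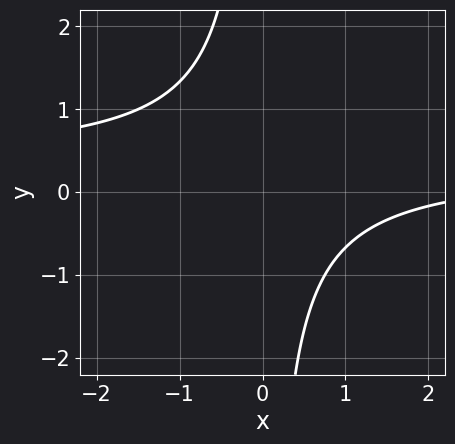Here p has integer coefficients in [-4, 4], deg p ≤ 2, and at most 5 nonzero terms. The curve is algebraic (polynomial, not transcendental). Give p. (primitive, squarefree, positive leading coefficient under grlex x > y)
3*x*y - x + 3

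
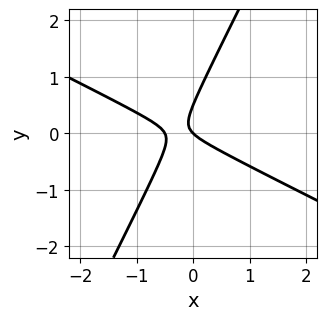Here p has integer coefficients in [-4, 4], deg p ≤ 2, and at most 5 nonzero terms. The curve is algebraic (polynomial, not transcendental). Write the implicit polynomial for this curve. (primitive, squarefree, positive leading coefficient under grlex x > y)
First, the degree is 2 — no degree-1 curve has this shape.
Then, against the integer gridlines: it meets the y-axis at y = 0 (among the integer gridlines); one x-axis crossing is at x = 0.
Finally, fitting integer coefficients to these (and the overall shape) gives p.

2*x^2 + 3*x*y - 2*y^2 + x + y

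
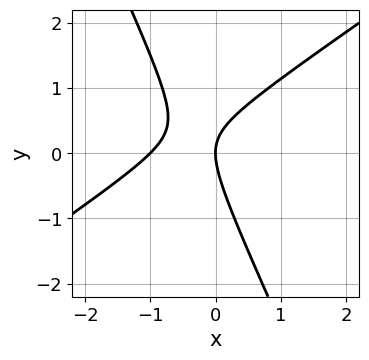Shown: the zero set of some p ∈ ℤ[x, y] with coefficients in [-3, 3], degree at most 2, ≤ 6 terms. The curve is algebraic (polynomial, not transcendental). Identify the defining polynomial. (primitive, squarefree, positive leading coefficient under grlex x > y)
3*x^2 - 3*x*y - 2*y^2 + 3*x

1. deg p = 2. The shape is more complex than any degree-1 curve.
2. Reading off the gridlines: among the integer gridlines, it crosses the x-axis at x ∈ {-1, 0}; it crosses the y-axis at the gridline y = 0.
3. Assembling these constraints gives the stated polynomial.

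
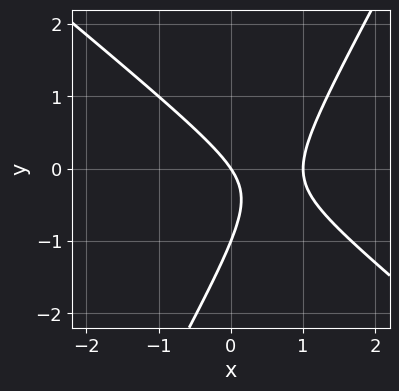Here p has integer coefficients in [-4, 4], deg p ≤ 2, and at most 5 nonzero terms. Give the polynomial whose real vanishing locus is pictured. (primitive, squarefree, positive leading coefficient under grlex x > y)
3*x^2 + 2*x*y - 2*y^2 - 3*x - 2*y

First, deg p = 2. A generic line meets the curve in up to 2 points.
Next, observable constraints: the x-axis gridline crossings are at x ∈ {0, 1}; among the integer gridlines, it crosses the y-axis at y ∈ {-1, 0}.
Finally, these observations pin down the coefficients.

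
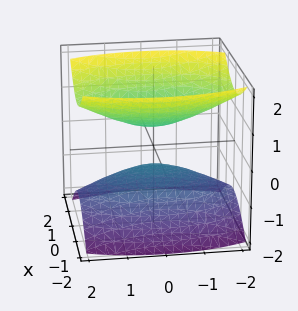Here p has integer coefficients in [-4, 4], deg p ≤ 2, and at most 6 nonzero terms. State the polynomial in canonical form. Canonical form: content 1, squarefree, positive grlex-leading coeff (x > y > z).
3*x^2 + y^2 - 3*z^2 + 1

1. I count 2 distinct pieces.
2. The degree is 2 — two separate bowl-shaped sheets opening away from each other; a quadric.
3. Symmetries: the z ↦ −z reflection is a symmetry, so z appears only in even powers; the x ↦ −x reflection is a symmetry, so x appears only in even powers; it's symmetric under y → −y, forcing even powers of y.
4. Reading off the gridlines: the surface avoids every integer x-axis point in the box; it misses every integer gridline on the y-axis.
5. Together with the visible shape, these determine p as stated.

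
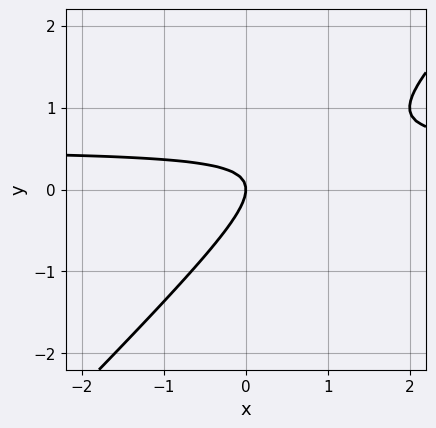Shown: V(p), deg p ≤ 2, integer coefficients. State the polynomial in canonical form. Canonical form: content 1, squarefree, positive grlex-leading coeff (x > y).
(a) The degree is 2 — a generic line meets the curve in up to 2 points.
(b) Against the integer gridlines: one x-axis crossing is at x = 0; it crosses the y-axis at the gridline y = 0.
(c) The integer polynomial consistent with all of this is the stated p.

2*x*y - 2*y^2 - x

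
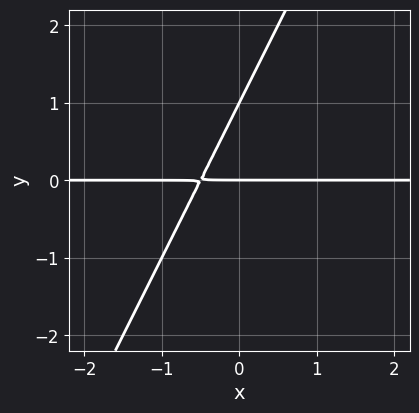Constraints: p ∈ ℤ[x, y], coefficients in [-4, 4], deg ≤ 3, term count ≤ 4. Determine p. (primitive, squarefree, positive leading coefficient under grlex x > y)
2*x*y - y^2 + y

The degree is 2 — no degree-1 curve has this shape.
Observable constraints: the y-axis gridline crossings are at y ∈ {0, 1}; every point of the x-axis in the box is on the curve.
Together with the visible shape, these determine p as stated.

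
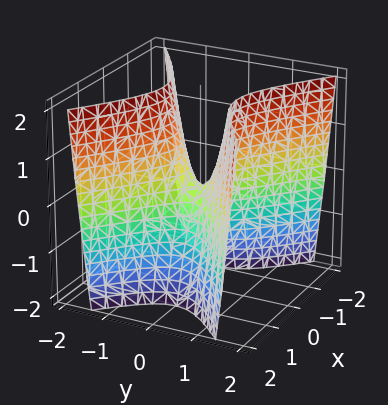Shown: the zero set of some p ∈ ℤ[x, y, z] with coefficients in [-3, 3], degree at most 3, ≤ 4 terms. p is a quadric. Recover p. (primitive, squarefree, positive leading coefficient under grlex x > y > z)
2*x^2 - 3*y^2 + z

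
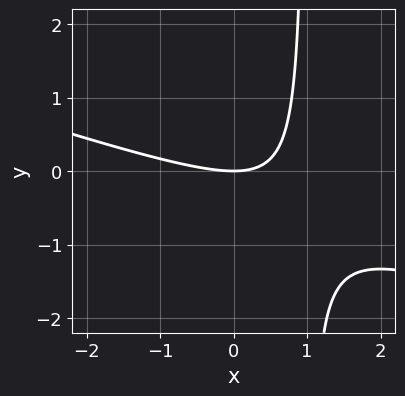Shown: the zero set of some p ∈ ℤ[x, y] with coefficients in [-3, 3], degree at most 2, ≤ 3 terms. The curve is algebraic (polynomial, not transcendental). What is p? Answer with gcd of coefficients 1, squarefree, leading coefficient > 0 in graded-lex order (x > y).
First, deg p = 2.
Then, against the integer gridlines: it meets the y-axis at y = 0 (among the integer gridlines); it meets the x-axis at x = 0 (among the integer gridlines).
Finally, solving for integer coefficients yields p as stated.

x^2 + 3*x*y - 3*y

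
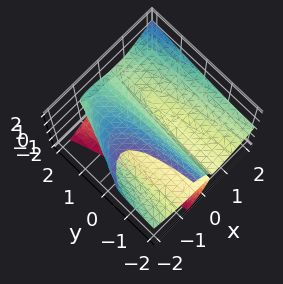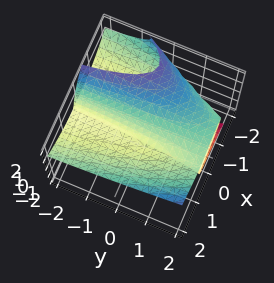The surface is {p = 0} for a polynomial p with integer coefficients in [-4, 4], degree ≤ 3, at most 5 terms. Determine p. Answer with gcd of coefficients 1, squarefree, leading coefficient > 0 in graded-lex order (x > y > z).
First, deg p = 3. A generic line meets the surface in up to 3 points.
Then, against the integer gridlines: the visible y-axis segment lies entirely on the surface; it meets the x-axis at x = 0 (among the integer gridlines); among the integer gridlines, it crosses the z-axis at z ∈ {-1, 0, 1}.
Finally, putting this together gives p.

x^3 + x*y*z - z^3 - 3*x*z + z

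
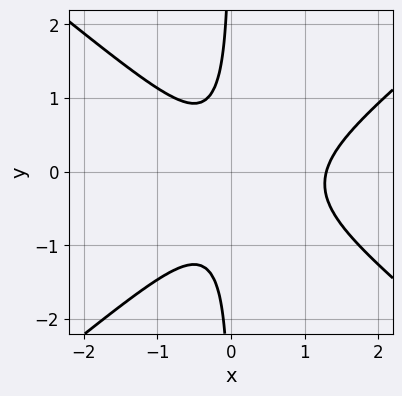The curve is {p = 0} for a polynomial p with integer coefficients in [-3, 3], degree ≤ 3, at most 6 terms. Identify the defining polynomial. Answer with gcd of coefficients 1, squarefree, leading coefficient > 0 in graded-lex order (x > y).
2*x^3 - 3*x*y^2 - 2*x^2 - x*y - 1

First, deg p = 3. The shape is more complex than any degree-2 curve.
Then, from the axis intercepts and sections: it misses every integer gridline on the y-axis.
Finally, fitting integer coefficients to these (and the overall shape) gives p.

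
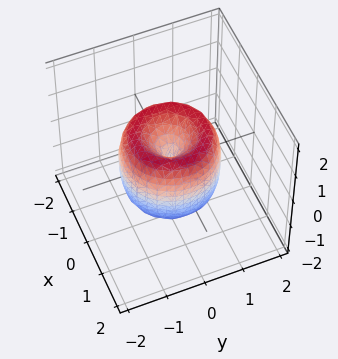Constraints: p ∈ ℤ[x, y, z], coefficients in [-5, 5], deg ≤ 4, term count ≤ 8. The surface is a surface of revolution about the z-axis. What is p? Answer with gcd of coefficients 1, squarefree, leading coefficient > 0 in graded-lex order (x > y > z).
2*x^4 + 4*x^2*y^2 + 2*y^4 - 3*x^2 - 3*y^2 + z^2

(a) Degree: no degree-3 surface has this shape, so deg p = 4.
(b) Symmetries: rotational symmetry about the z-axis ⇒ p depends on x, y only through x² + y².
(c) From the axis intercepts and sections: one x-axis crossing is at x = 0; it crosses the y-axis at the gridline y = 0.
(d) Solving for integer coefficients yields p as stated.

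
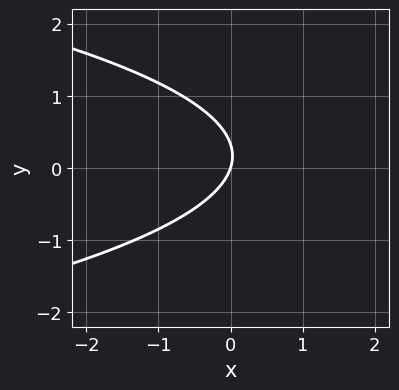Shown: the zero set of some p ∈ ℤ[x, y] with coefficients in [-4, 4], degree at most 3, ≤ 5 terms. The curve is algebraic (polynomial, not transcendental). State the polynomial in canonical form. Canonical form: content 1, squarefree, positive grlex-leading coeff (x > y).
First, the degree is 2 — a generic line meets the curve in up to 2 points.
Then, reading off the gridlines: it crosses the x-axis at the gridline x = 0; one y-axis crossing is at y = 0.
Finally, solving for integer coefficients yields p as stated.

3*y^2 + 3*x - y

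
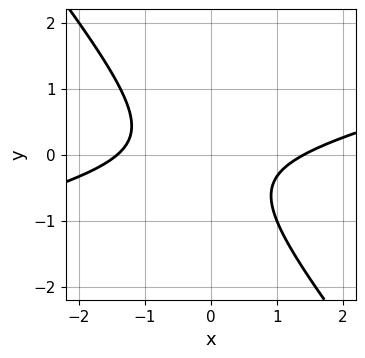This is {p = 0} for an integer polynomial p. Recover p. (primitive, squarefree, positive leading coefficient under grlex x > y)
1. The degree is 2 — no degree-1 curve has this shape.
2. Reading off the gridlines: no y-intercept at any integer in the box.
3. Putting this together gives p.

x^2 - 3*x*y - 3*y^2 - y - 2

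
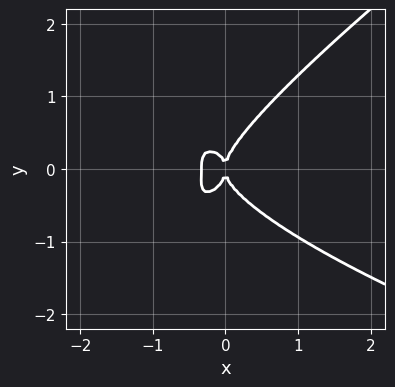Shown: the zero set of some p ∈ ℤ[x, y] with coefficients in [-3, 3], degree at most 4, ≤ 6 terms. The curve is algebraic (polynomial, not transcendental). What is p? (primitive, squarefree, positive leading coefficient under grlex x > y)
(a) deg p = 4. The shape is more complex than any degree-3 curve.
(b) From the visible intercepts: it meets the y-axis at y = 0 (among the integer gridlines); it crosses the x-axis at the gridline x = 0.
(c) These observations pin down the coefficients.

2*x*y^3 - 3*y^4 + 3*x^3 + x^2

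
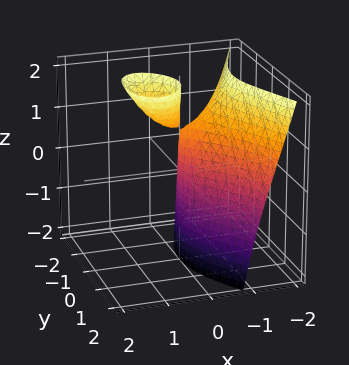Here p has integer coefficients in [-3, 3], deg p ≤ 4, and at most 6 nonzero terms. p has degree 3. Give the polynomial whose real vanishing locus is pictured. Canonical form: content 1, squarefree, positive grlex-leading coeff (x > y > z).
2*x^3 - 3*x*z + 2*y^2 + 3*x

(a) I count 2 distinct pieces.
(b) deg p = 3.
(c) From the visible intercepts: every point of the z-axis in the box is on the surface; it crosses the y-axis at the gridline y = 0; it crosses the x-axis at the gridline x = 0.
(d) Together with the visible shape, these determine p as stated.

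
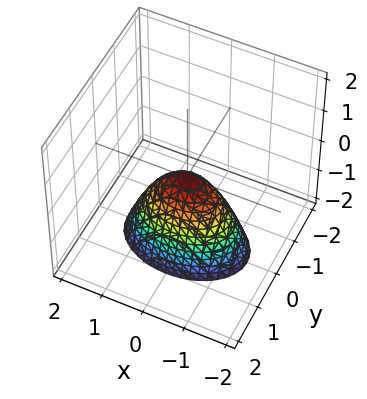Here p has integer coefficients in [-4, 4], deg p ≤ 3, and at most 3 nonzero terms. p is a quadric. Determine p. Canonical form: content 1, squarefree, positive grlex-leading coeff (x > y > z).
1. Degree: a paraboloid; a quadric, so deg p = 2.
2. Symmetries: it's symmetric under x → −x, forcing even powers of x; it's symmetric under y → −y, forcing even powers of y.
3. From the axis intercepts and sections: it meets the y-axis at y = 0 (among the integer gridlines); one z-axis crossing is at z = 0.
4. Assembling these constraints gives the stated polynomial.

x^2 + 2*y^2 + z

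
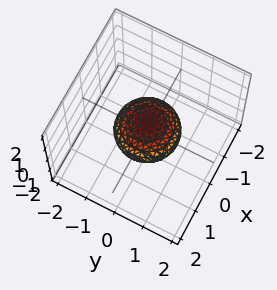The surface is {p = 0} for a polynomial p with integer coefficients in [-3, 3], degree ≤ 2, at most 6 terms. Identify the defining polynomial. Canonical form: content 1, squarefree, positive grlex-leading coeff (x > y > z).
The degree is 2 — bounded and convex; a quadric.
Symmetries: the z-axis is an axis of rotation, so x and y enter only as x² + y²; it's symmetric under z → −z, forcing even powers of z.
From the visible intercepts: the y-axis gridline crossings are at y ∈ {-1, 1}; a circular section at z = 0 has radius exactly 1.
Matching integer coefficients to the picture gives p. Check: (-1, 0, 0) on the x-axis lies on the surface, and p(-1, 0, 0) = 0. ✓

x^2 + y^2 + 2*z^2 - 1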